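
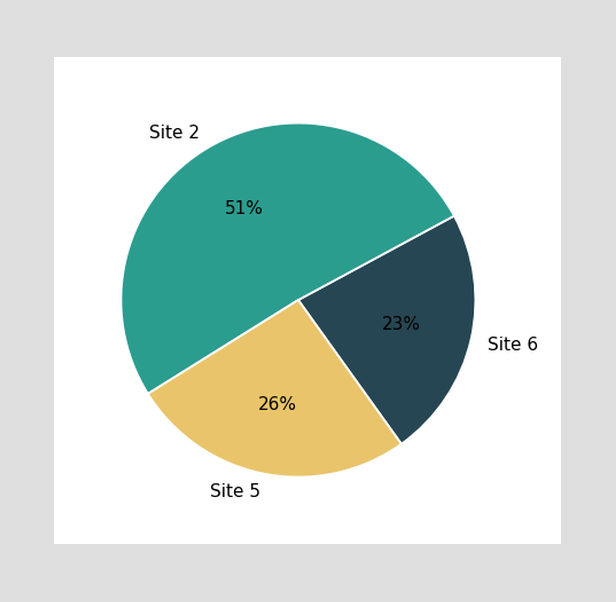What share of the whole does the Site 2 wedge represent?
The Site 2 slice takes up 51% of the pie.

51%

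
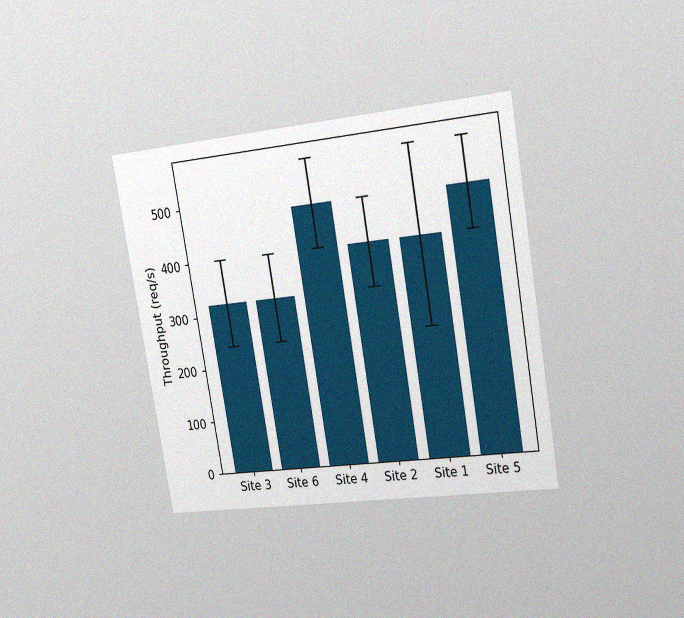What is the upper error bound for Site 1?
The chart is tilted about 10° counter-clockwise and viewed slightly from the right, with some photo noise. The Site 1 bar's upper whisker reaches 560req/s.

560req/s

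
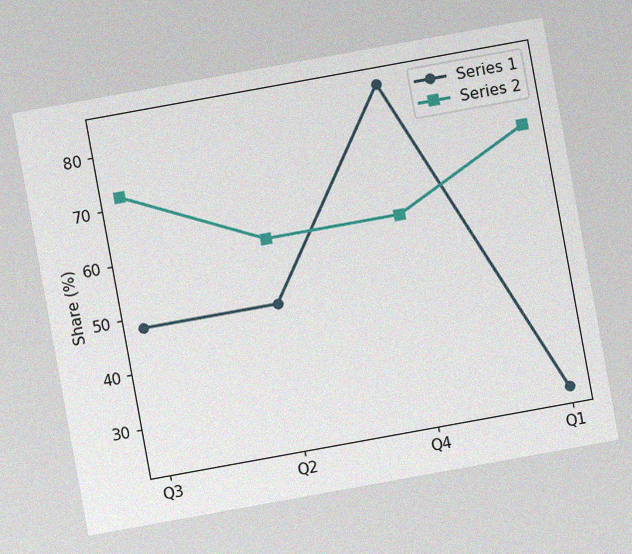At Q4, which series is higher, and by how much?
The chart is tilted about 10° counter-clockwise, with some photo noise. At Q4, Series 1 sits above the other line by 24%.

Series 1, by 24%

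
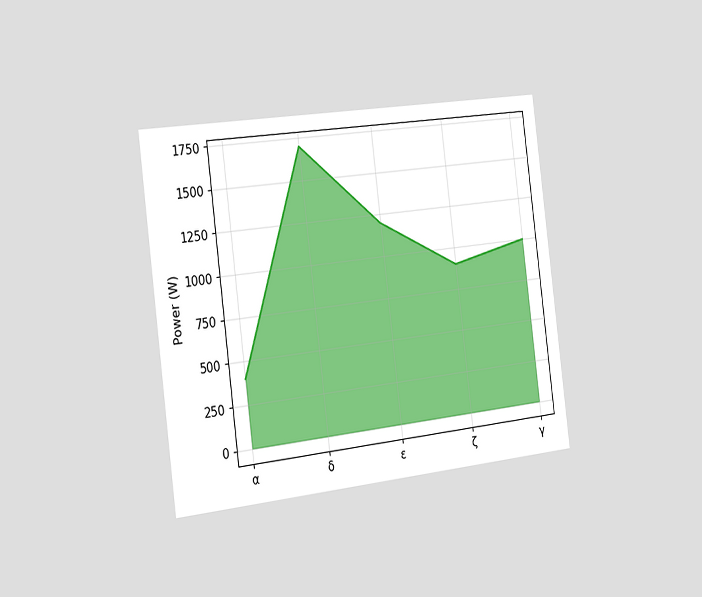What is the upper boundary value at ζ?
The chart is tilted about 7° counter-clockwise and viewed slightly from the left. At ζ the upper boundary is at 900W.

900W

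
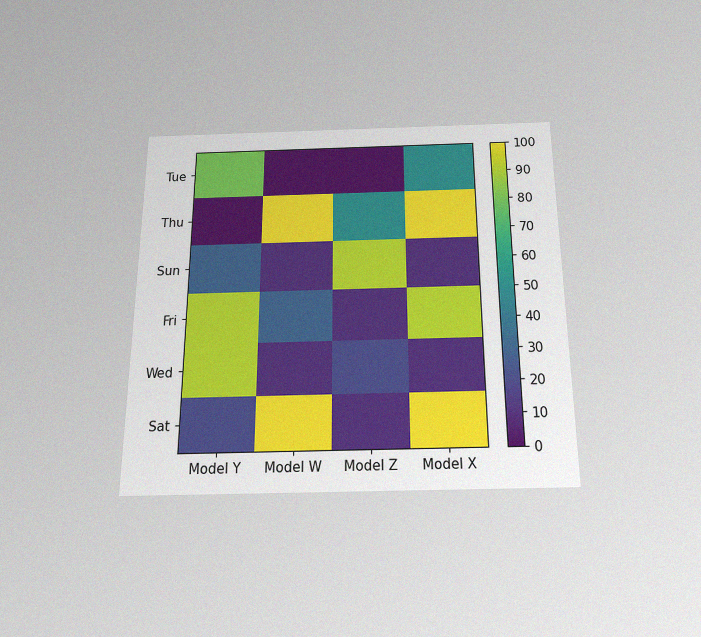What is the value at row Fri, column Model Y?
The chart is viewed slightly from below, with some photo noise. Matching cell (Fri, Model Y) against the colorbar gives 90.

90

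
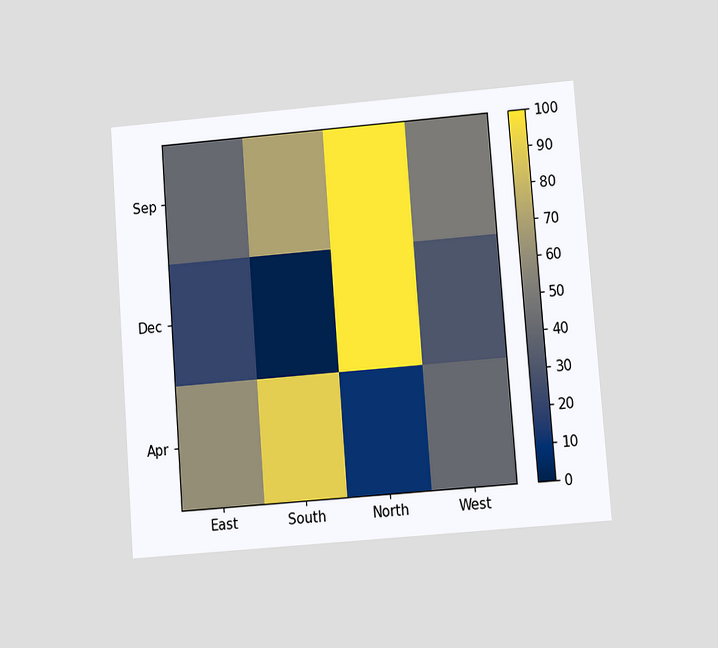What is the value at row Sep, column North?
100

The chart is tilted about 4° counter-clockwise and viewed at a slight angle. Matching cell (Sep, North) against the colorbar gives 100.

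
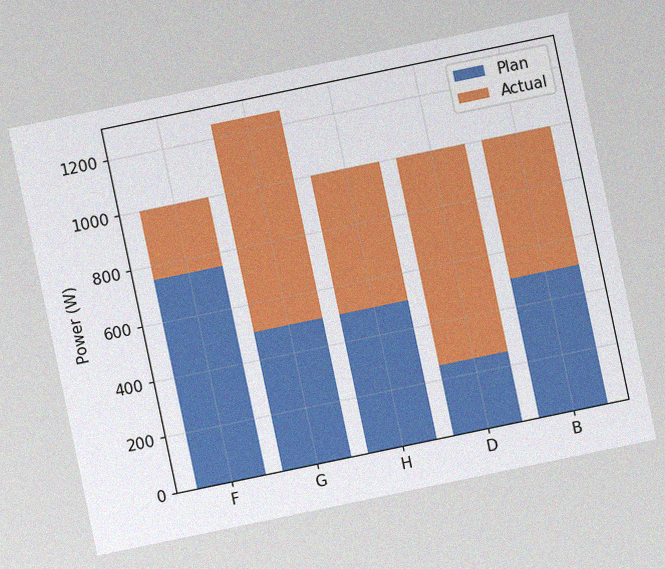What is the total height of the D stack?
1000W

The chart is tilted about 12° counter-clockwise, with some photo noise. The D stack's top reaches 1000W on the y-axis.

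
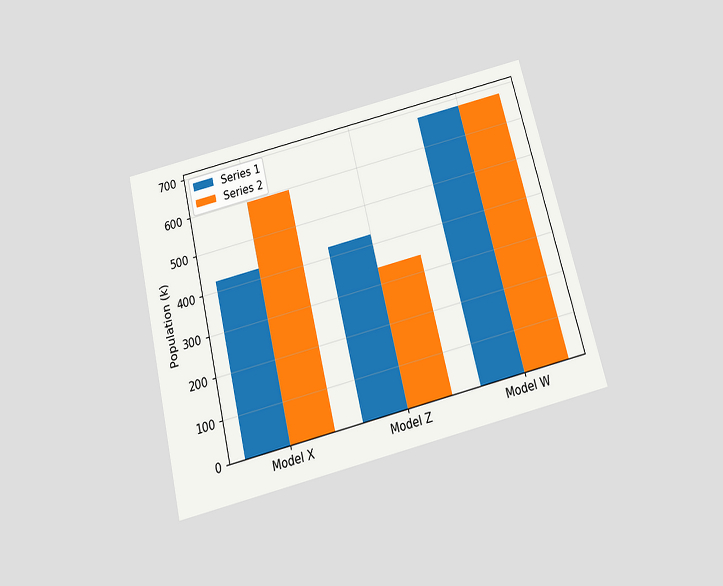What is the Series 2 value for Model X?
The chart is tilted about 14° counter-clockwise and viewed slightly from below. The Series 2 bar at Model X reaches 595k on the y-axis.

595k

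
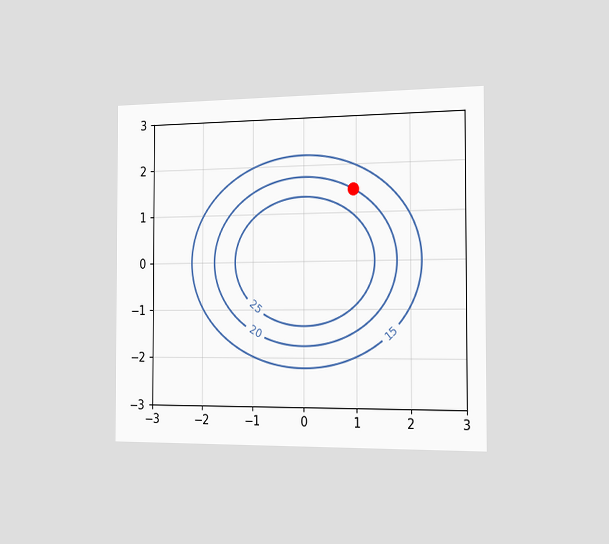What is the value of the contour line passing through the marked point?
20

The chart is viewed slightly from the right. The marked point sits on the contour labelled 20.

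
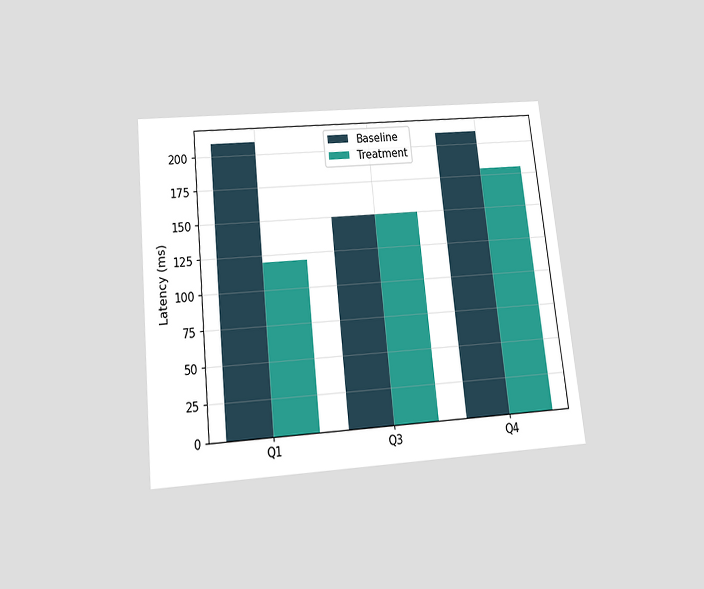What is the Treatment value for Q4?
The chart is tilted about 6° counter-clockwise and viewed slightly from below. The Treatment bar at Q4 reaches 180ms on the y-axis.

180ms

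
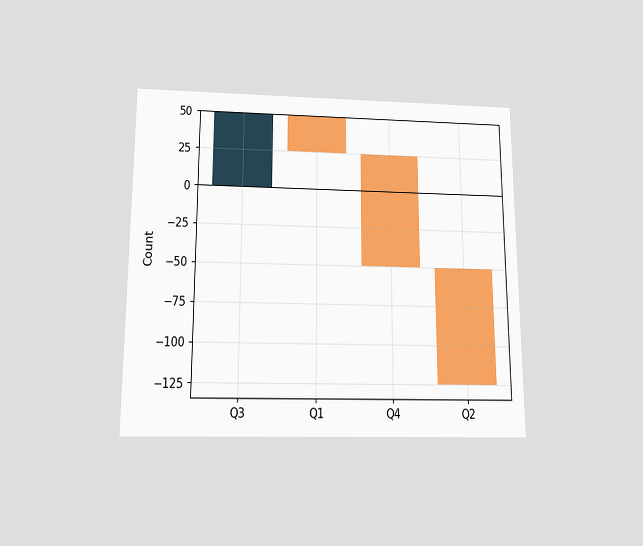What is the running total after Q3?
50

The chart is viewed slightly from below. After Q3 the running total reaches 50.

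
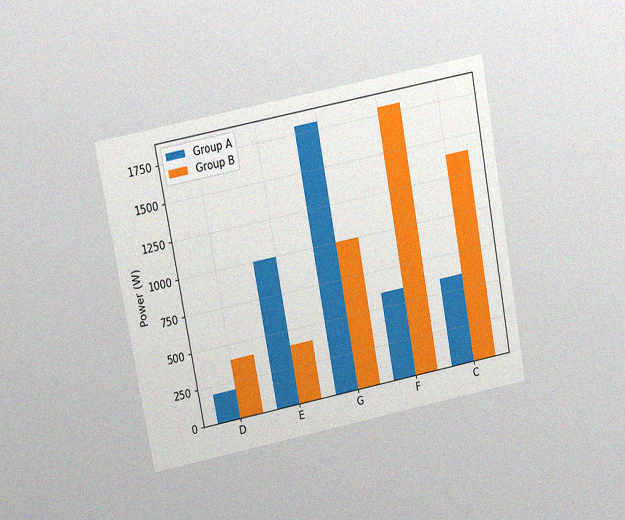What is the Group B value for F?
The chart is tilted about 11° counter-clockwise and viewed slightly from above, with some photo noise. The Group B bar at F reaches 1800W on the y-axis.

1800W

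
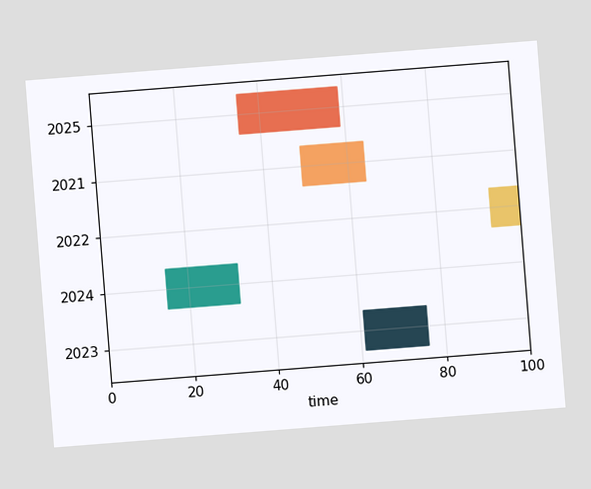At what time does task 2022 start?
The chart is tilted about 4° counter-clockwise. The 2022 bar begins at t=93.

93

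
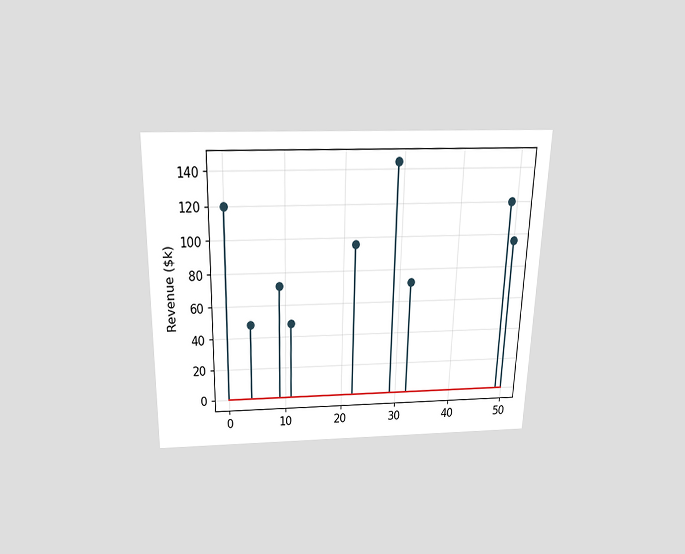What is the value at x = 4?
$48k

The chart is viewed slightly from above. The stem at x=4 reaches $48k.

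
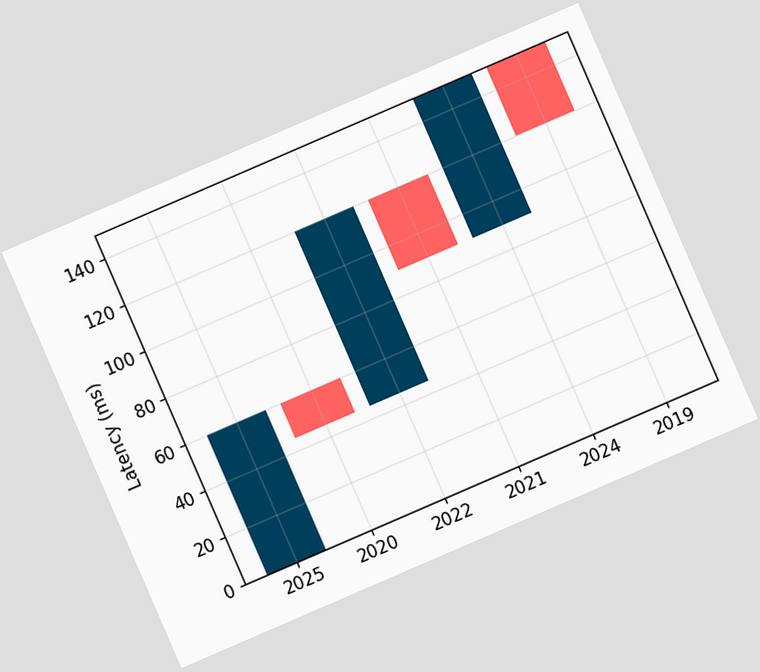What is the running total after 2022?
120ms

The chart is tilted about 23° counter-clockwise. After 2022 the running total reaches 120ms.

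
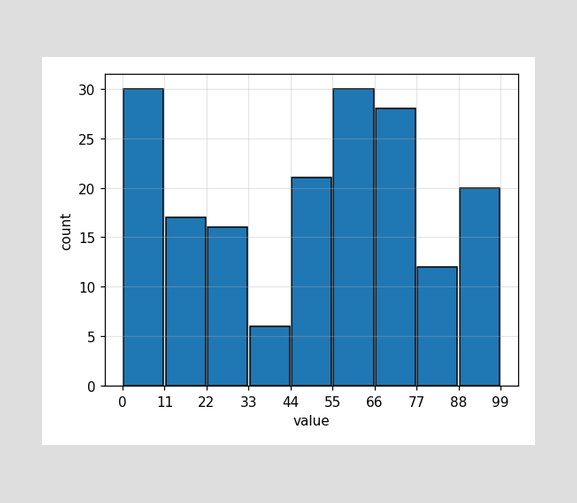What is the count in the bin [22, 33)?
The [22, 33) bin has height 16.

16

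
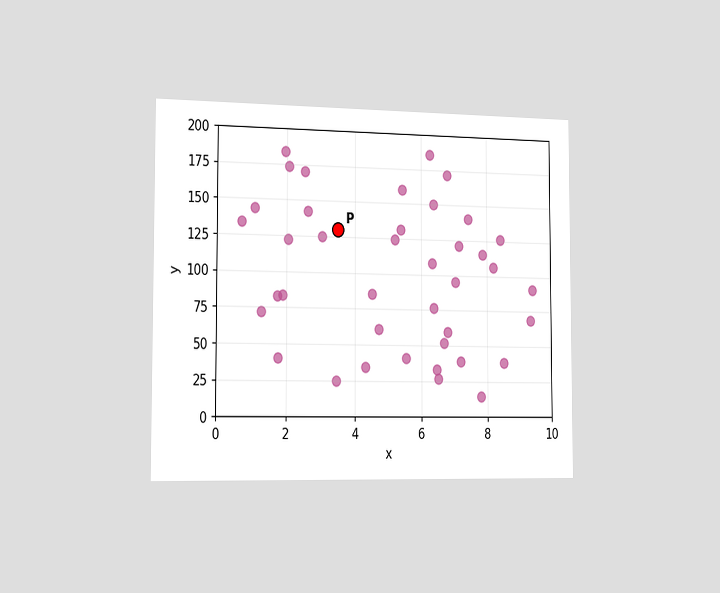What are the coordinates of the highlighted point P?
The chart is viewed slightly from the left. Following the gridlines from P to each axis, P sits at (3.5, 130).

(3.5, 130)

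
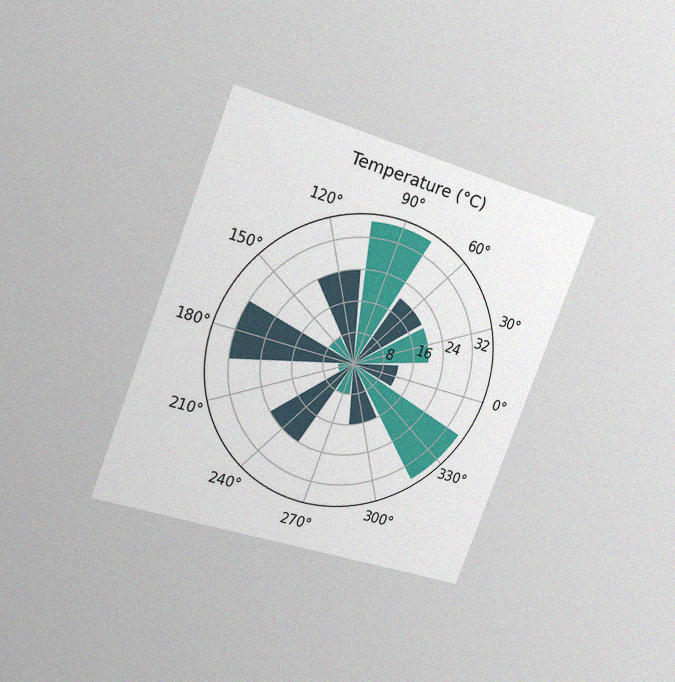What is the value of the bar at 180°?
The chart is tilted about 21° clockwise and viewed slightly from the left, with some photo noise. The bar at 180° reaches 32°C on the radial axis.

32°C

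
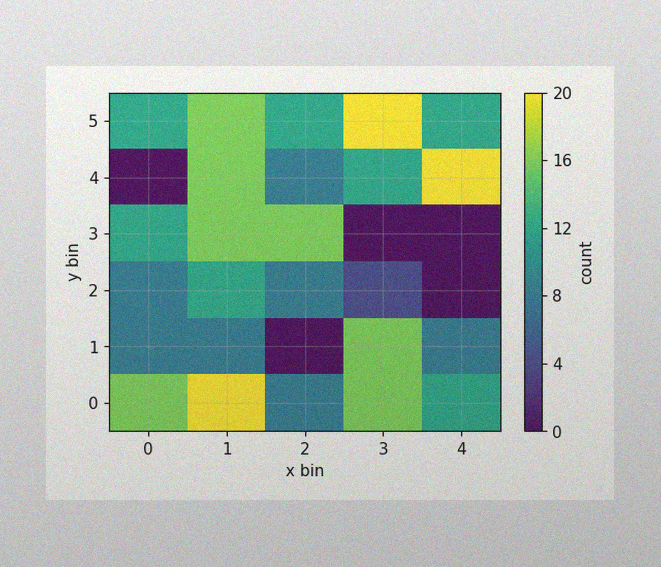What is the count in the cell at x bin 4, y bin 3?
0

The image has some photo noise and uneven lighting. Matching the cell (4, 3) against the colorbar gives 0.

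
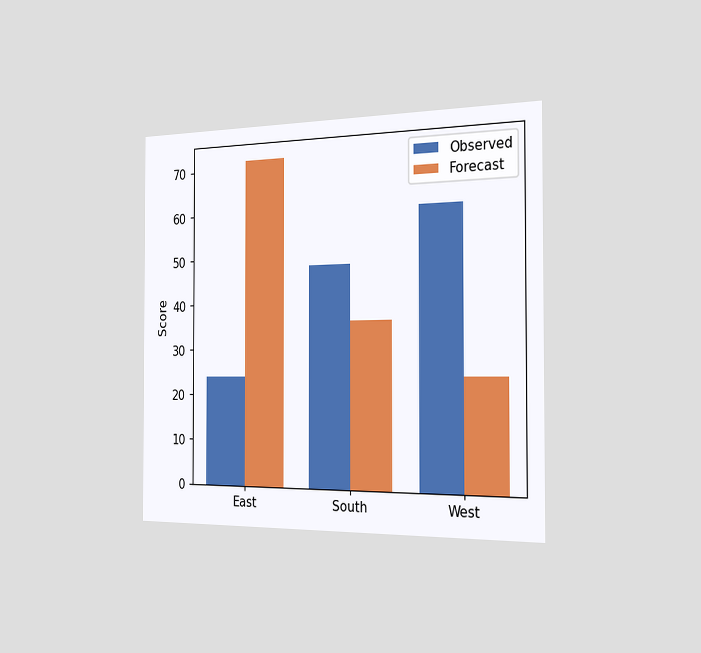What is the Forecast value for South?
The chart is viewed slightly from the right. The Forecast bar at South reaches 36 on the y-axis.

36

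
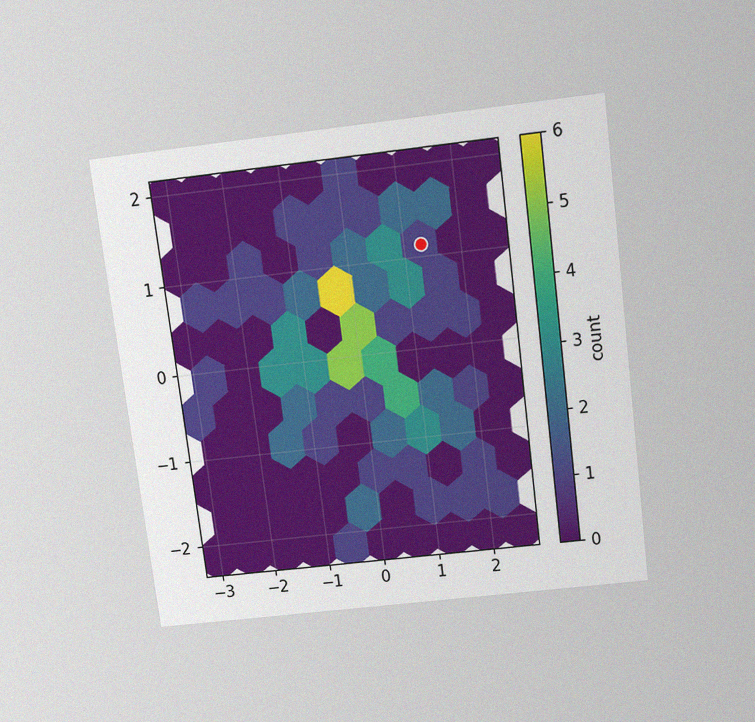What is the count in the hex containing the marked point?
The chart is tilted about 7° counter-clockwise and viewed slightly from above, with some photo noise. The marked hex reads 1 on the colorbar.

1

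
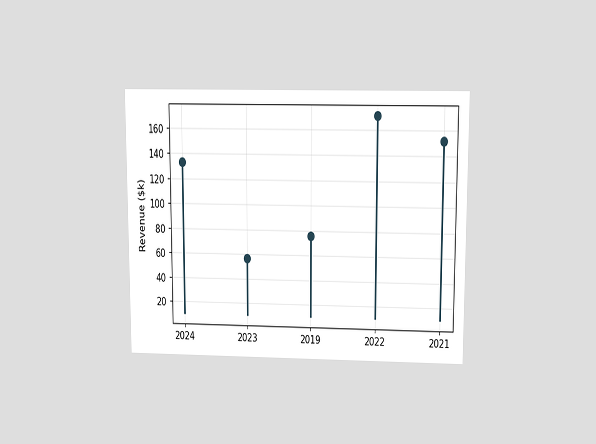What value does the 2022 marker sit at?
The chart is viewed slightly from above. The 2022 marker sits at $171k.

$171k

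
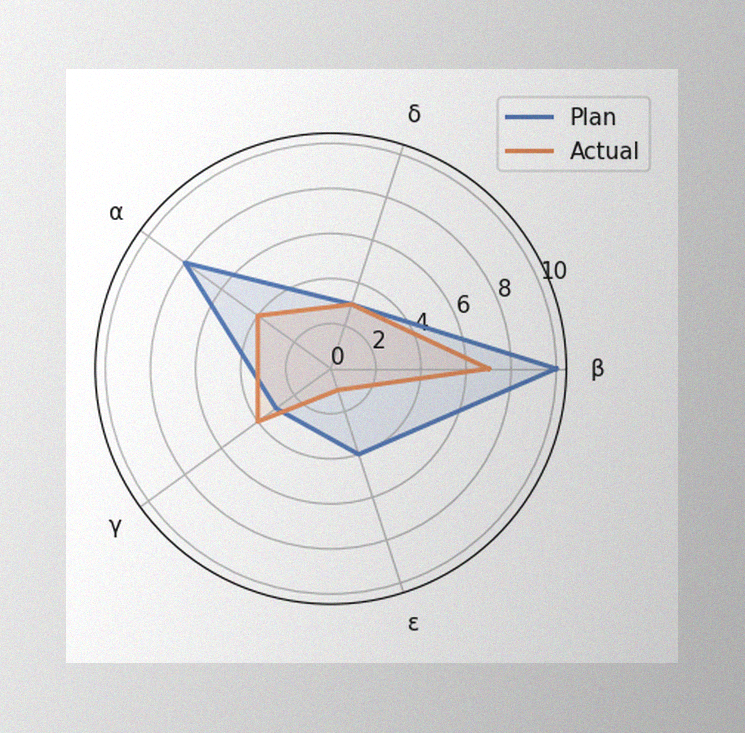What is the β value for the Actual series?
The image has some photo noise and uneven lighting. On the β axis, Actual reaches 7.

7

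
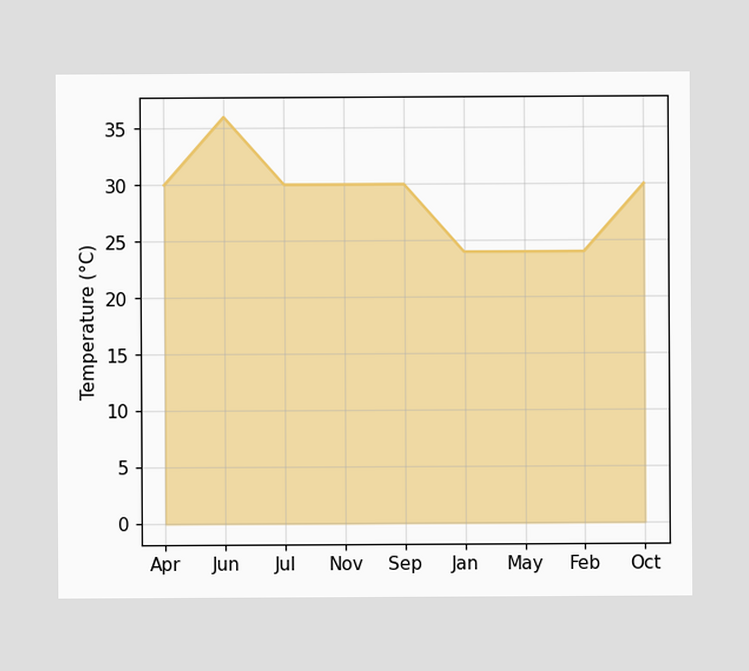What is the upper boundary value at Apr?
At Apr the upper boundary is at 30°C.

30°C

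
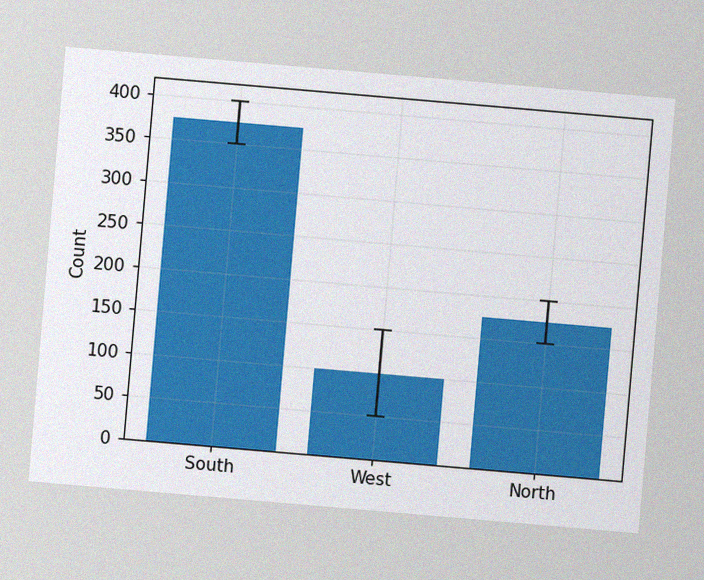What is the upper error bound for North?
200

The chart is tilted about 5° clockwise, with some photo noise. The North bar's upper whisker reaches 200.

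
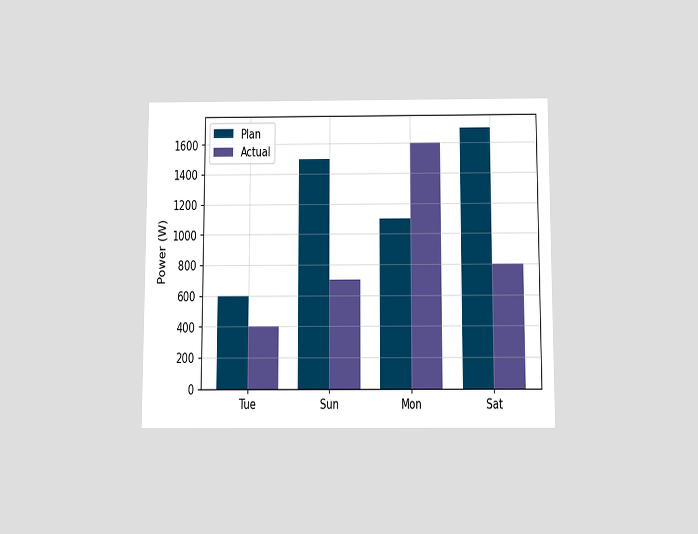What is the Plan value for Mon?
1100W

The chart is viewed slightly from below. The Plan bar at Mon reaches 1100W on the y-axis.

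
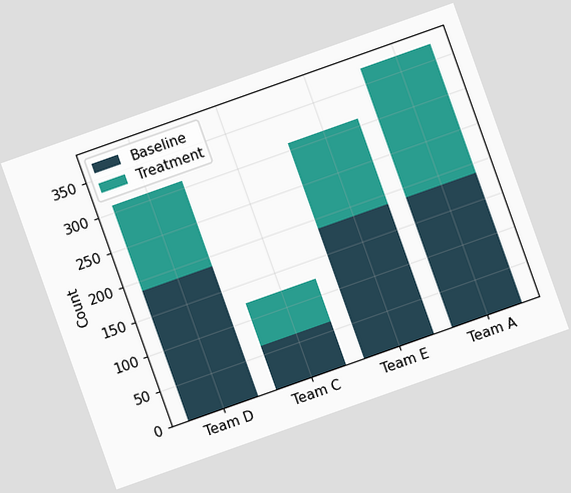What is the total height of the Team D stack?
The chart is tilted about 20° counter-clockwise. The Team D stack's top reaches 310 on the y-axis.

310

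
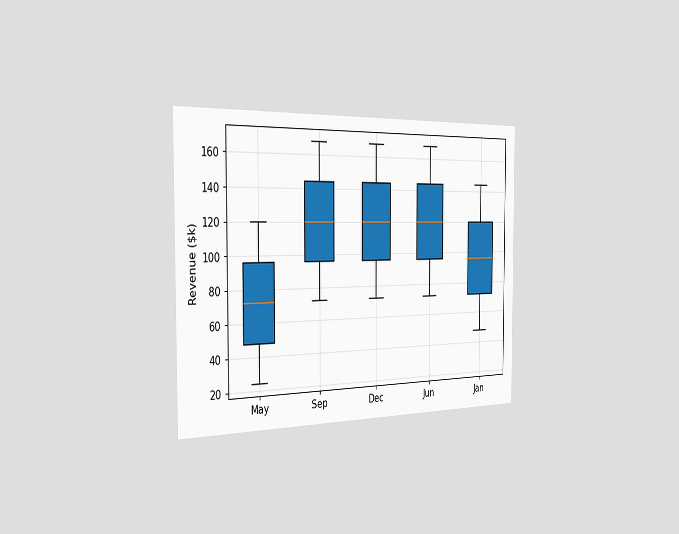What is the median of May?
$72k

The chart is viewed slightly from the left. The median line in the May box sits at $72k.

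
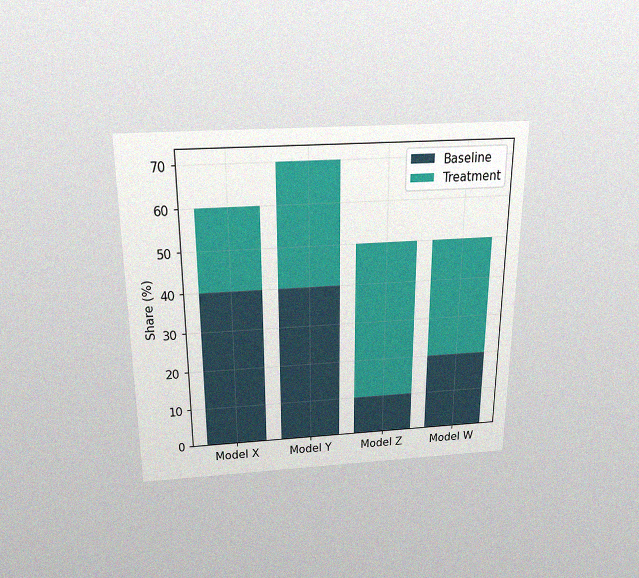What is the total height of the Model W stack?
The chart is viewed slightly from above, with some photo noise. The Model W stack's top reaches 50% on the y-axis.

50%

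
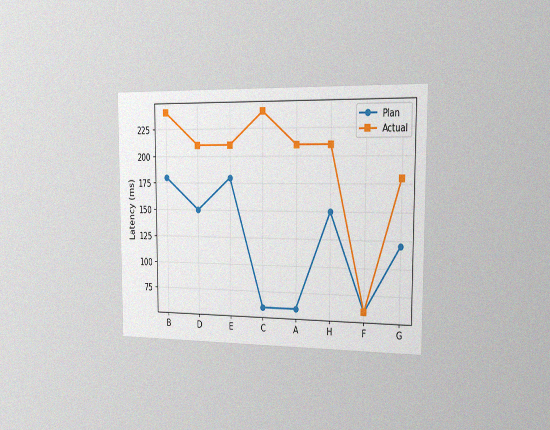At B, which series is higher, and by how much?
The chart is viewed slightly from the right, with some photo noise. At B, Actual sits above the other line by 60ms.

Actual, by 60ms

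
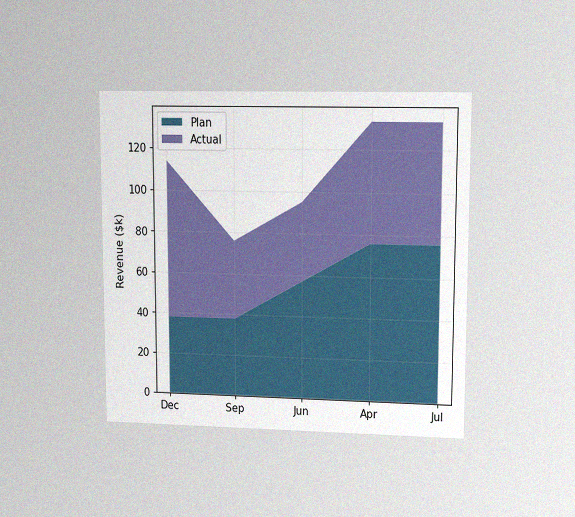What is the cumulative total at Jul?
The chart is viewed at a slight angle, with some photo noise. The stacked total at Jul reaches $133k.

$133k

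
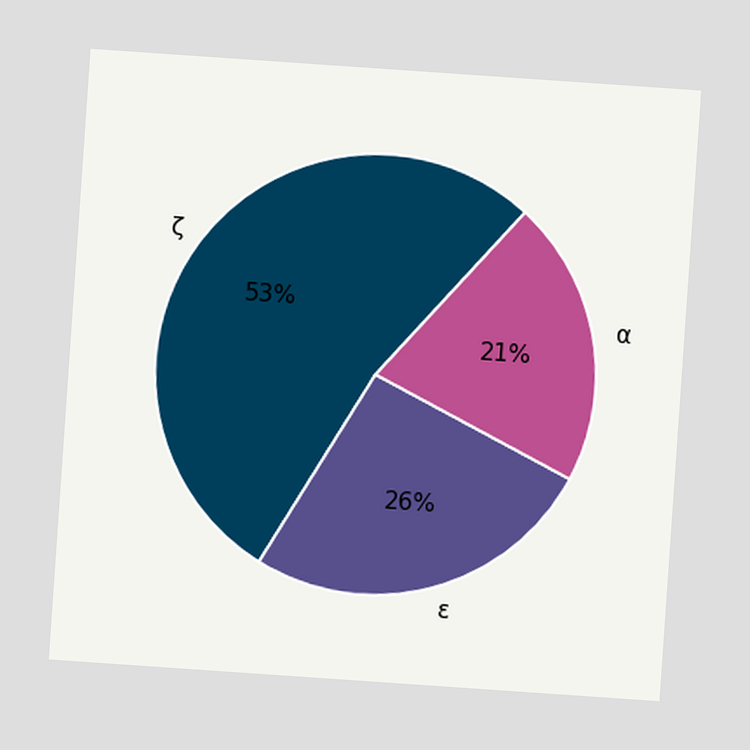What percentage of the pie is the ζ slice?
The chart is tilted about 4° clockwise. The ζ slice takes up 53% of the pie.

53%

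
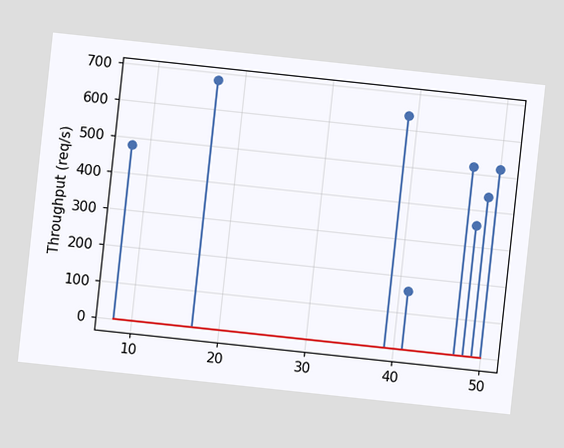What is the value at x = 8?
480req/s

The chart is tilted about 6° clockwise. The stem at x=8 reaches 480req/s.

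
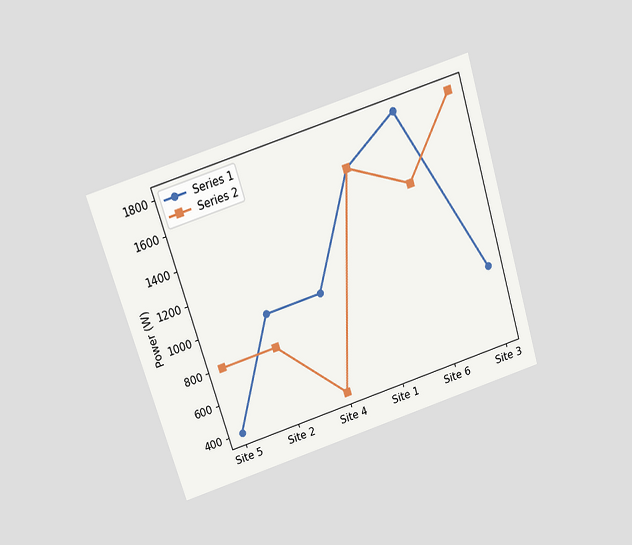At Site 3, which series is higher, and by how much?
The chart is tilted about 17° counter-clockwise and viewed slightly from above. At Site 3, Series 2 sits above the other line by 1000W.

Series 2, by 1000W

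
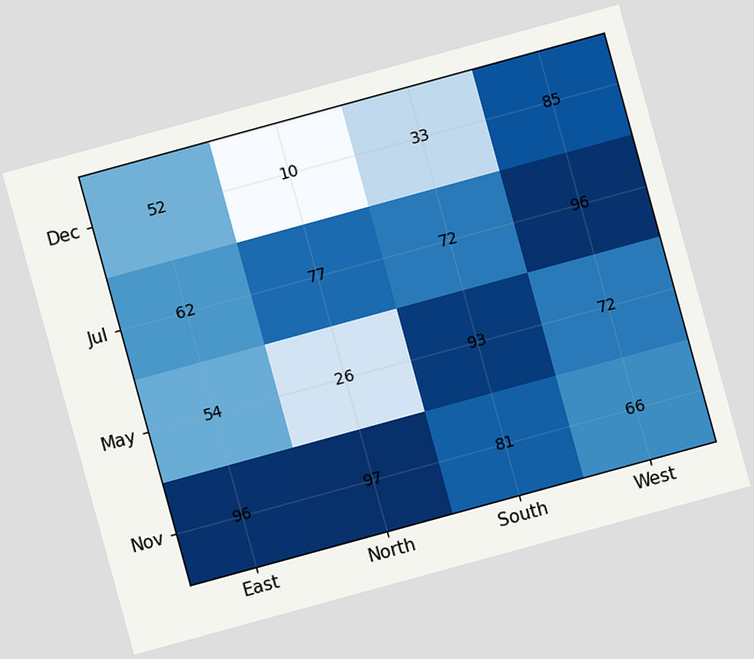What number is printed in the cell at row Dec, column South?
33

The chart is tilted about 15° counter-clockwise. The (Dec, South) cell reads 33.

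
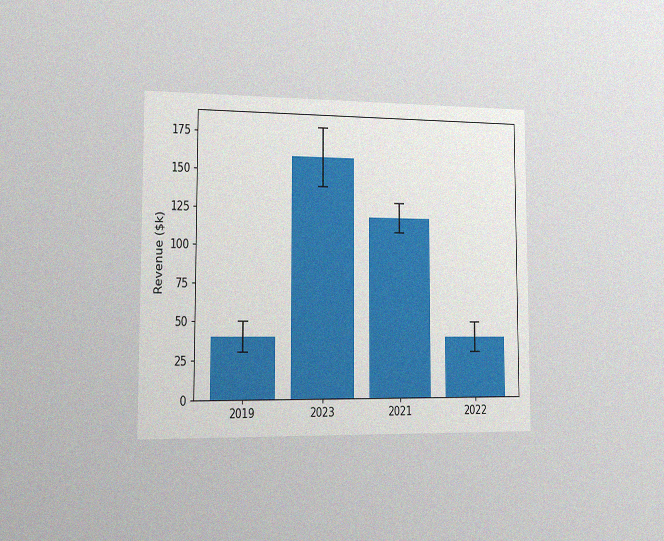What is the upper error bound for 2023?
The chart is viewed slightly from the left, with some photo noise. The 2023 bar's upper whisker reaches $180k.

$180k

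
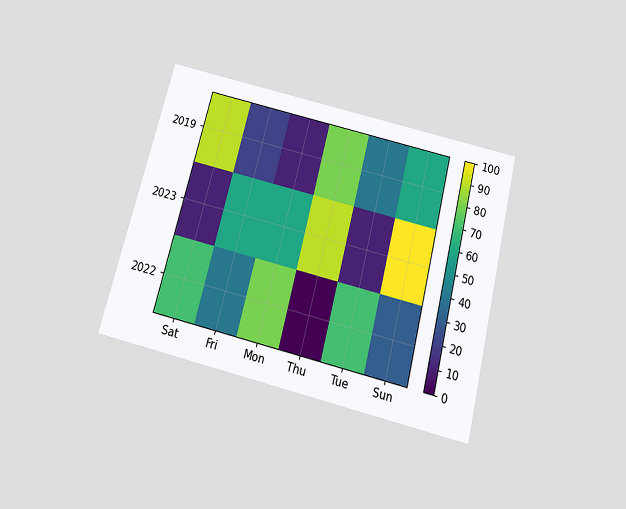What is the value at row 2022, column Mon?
80

The chart is tilted about 14° clockwise and viewed slightly from below. Matching cell (2022, Mon) against the colorbar gives 80.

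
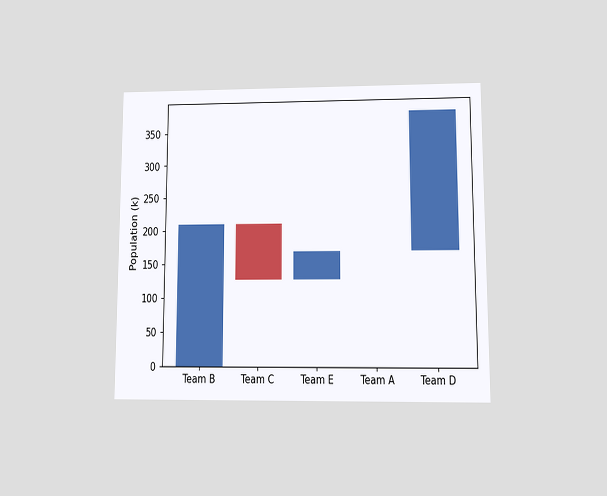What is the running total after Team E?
The chart is viewed at a slight angle. After Team E the running total reaches 168k.

168k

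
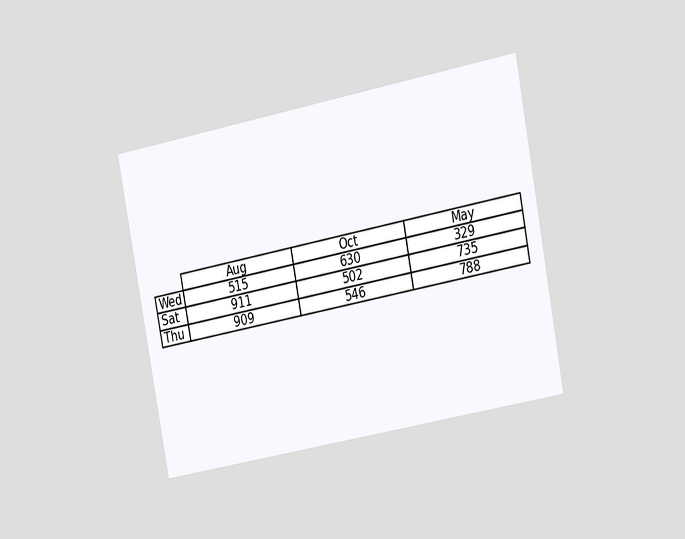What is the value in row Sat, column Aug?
911

The chart is tilted about 11° counter-clockwise and viewed slightly from the right. The (Sat, Aug) cell reads 911.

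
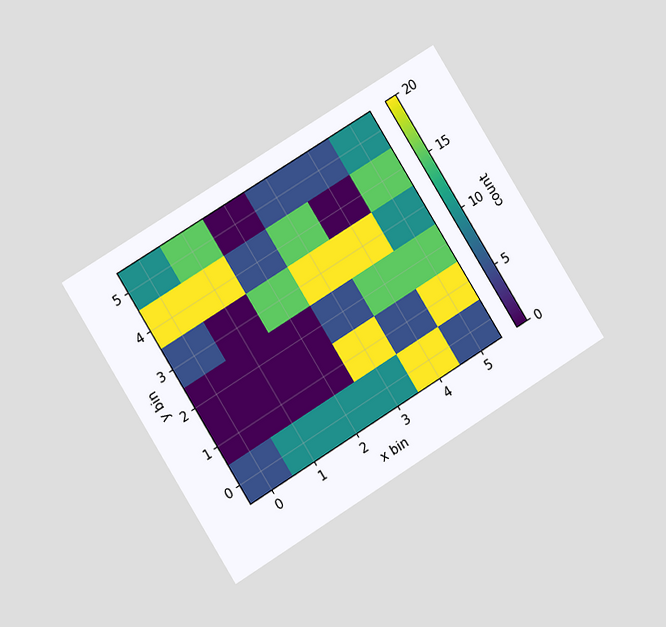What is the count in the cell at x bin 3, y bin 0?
10

The chart is tilted about 32° counter-clockwise and viewed at a slight angle. Matching the cell (3, 0) against the colorbar gives 10.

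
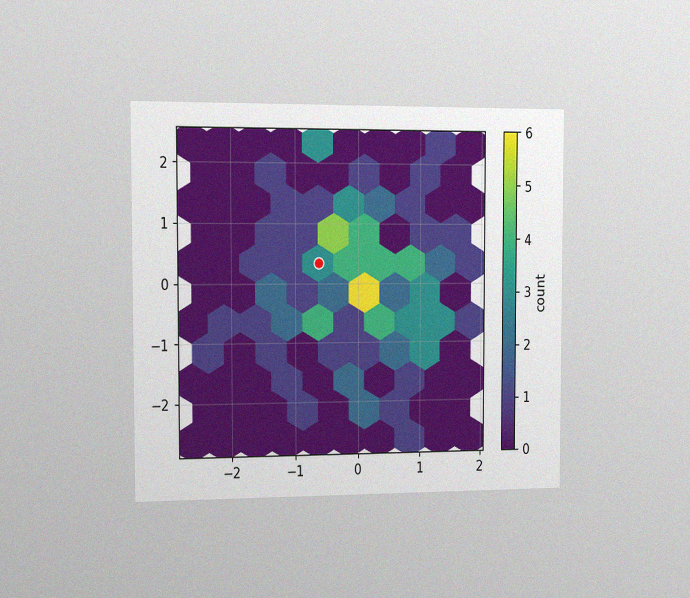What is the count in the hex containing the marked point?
3

The chart is viewed slightly from the left, with some photo noise. The marked hex reads 3 on the colorbar.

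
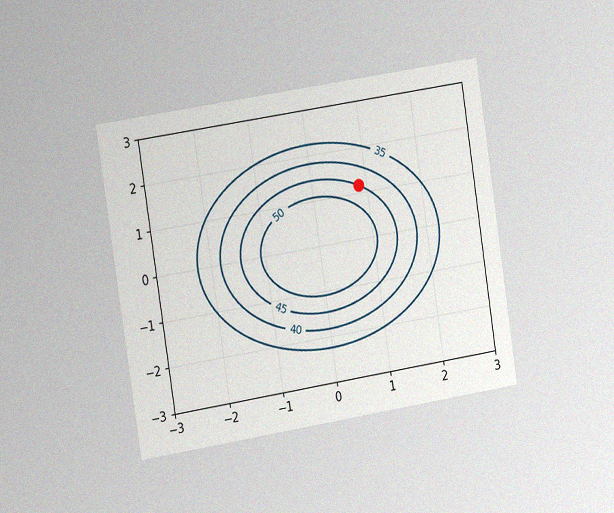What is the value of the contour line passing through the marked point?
45

The chart is tilted about 9° counter-clockwise and viewed slightly from the left, with some photo noise. The marked point sits on the contour labelled 45.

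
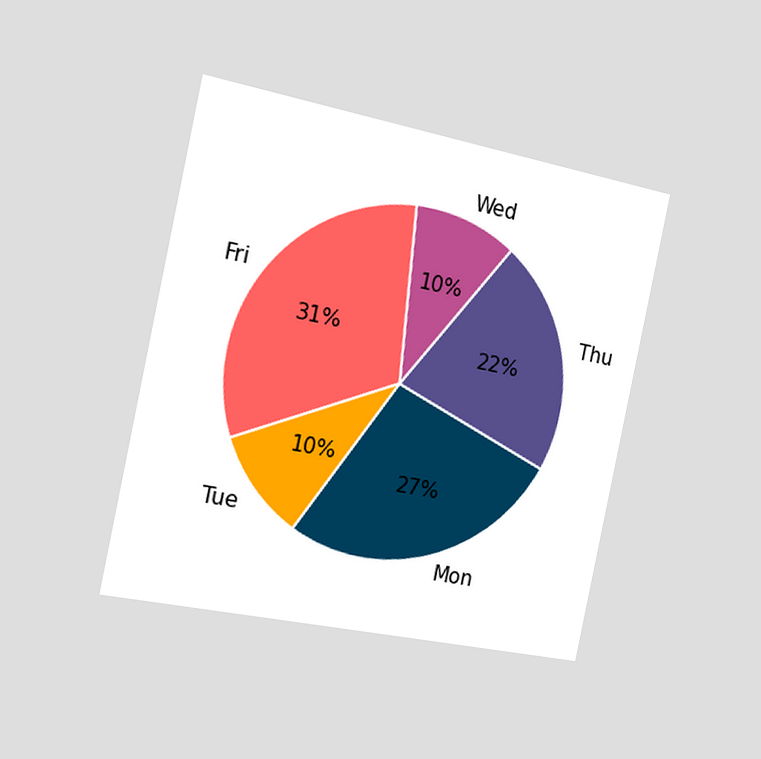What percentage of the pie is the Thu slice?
22%

The chart is tilted about 12° clockwise and viewed slightly from the left. The Thu slice takes up 22% of the pie.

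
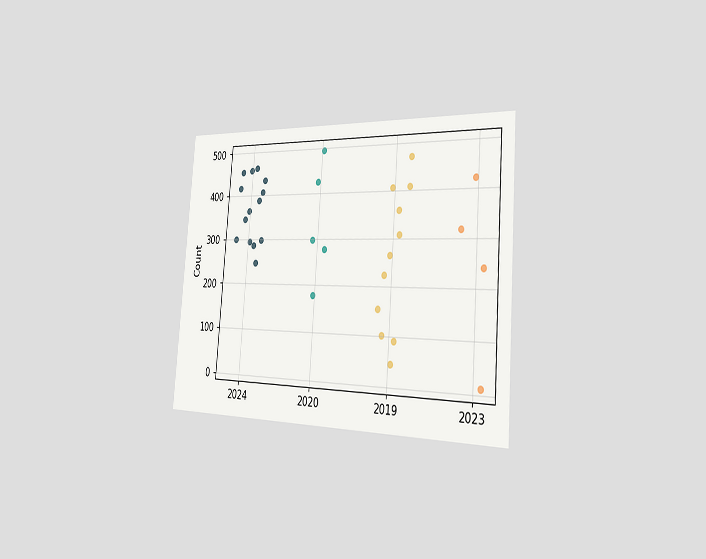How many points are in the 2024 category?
14

The chart is tilted about 4° clockwise and viewed slightly from the right. Counting the markers in the 2024 column gives 14.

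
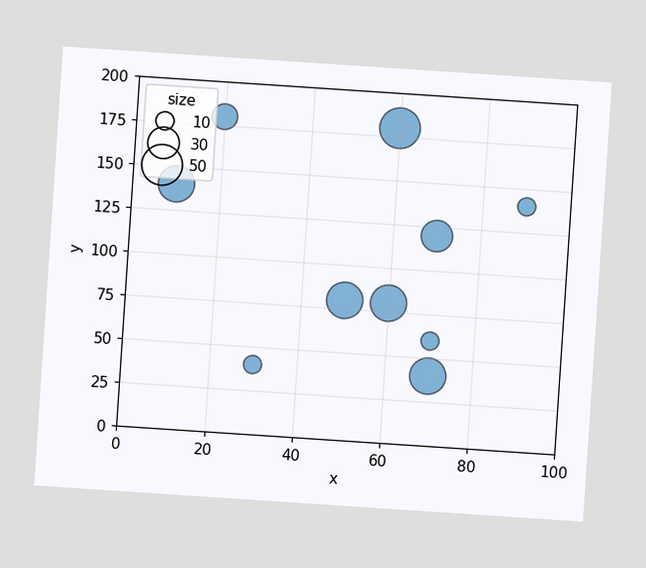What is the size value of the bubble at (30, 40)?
10

The chart is tilted about 4° clockwise. Matching the bubble at (30, 40) against the size legend gives 10.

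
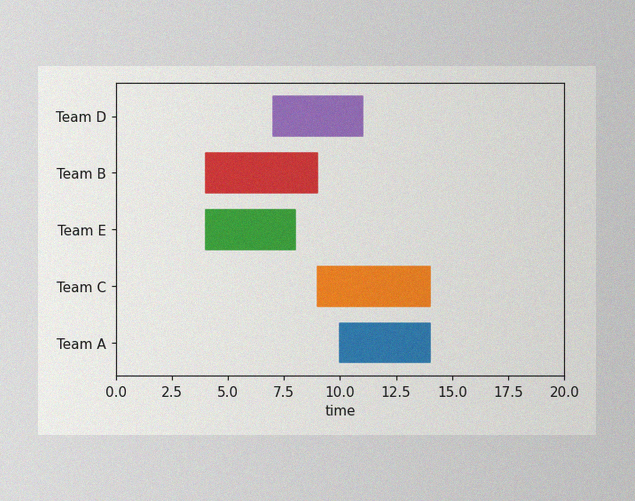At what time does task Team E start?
4

The image has some photo noise and uneven lighting. The Team E bar begins at t=4.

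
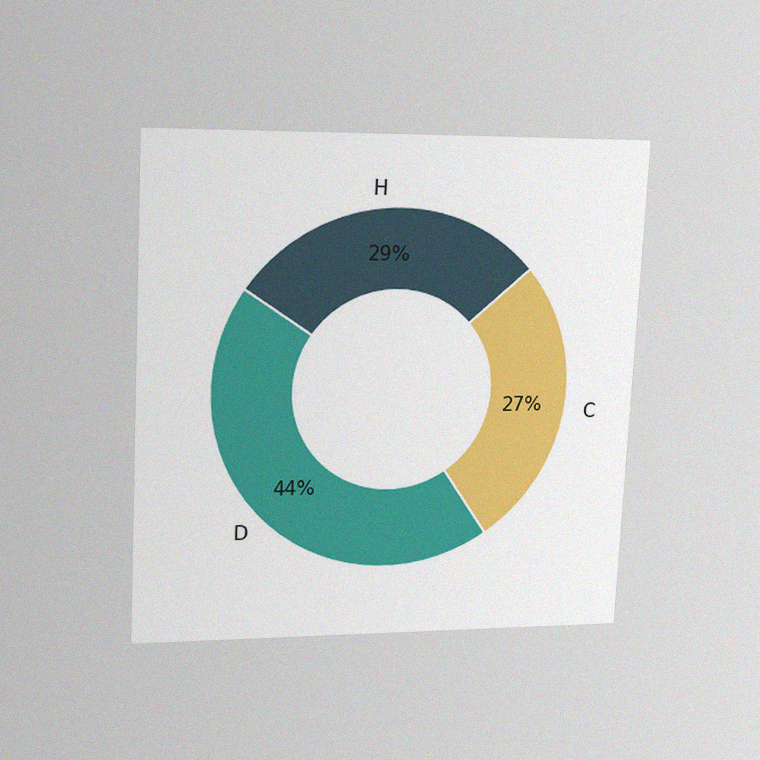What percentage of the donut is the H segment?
29%

The chart is tilted about 3° clockwise and viewed at a slight angle, with some photo noise. The H segment takes up 29% of the ring.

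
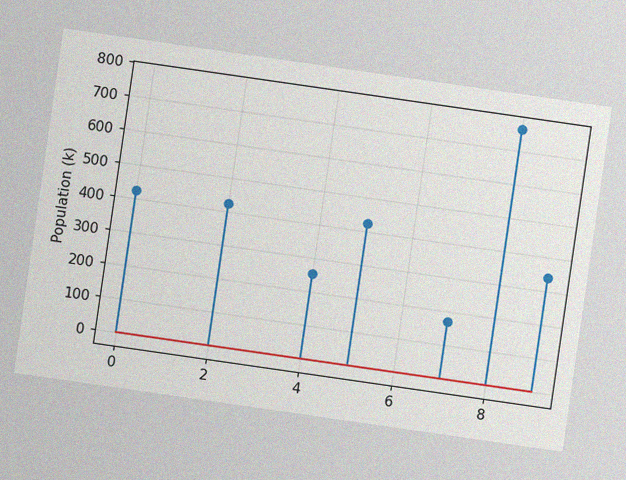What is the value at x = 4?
255k

The chart is tilted about 8° clockwise, with some photo noise. The stem at x=4 reaches 255k.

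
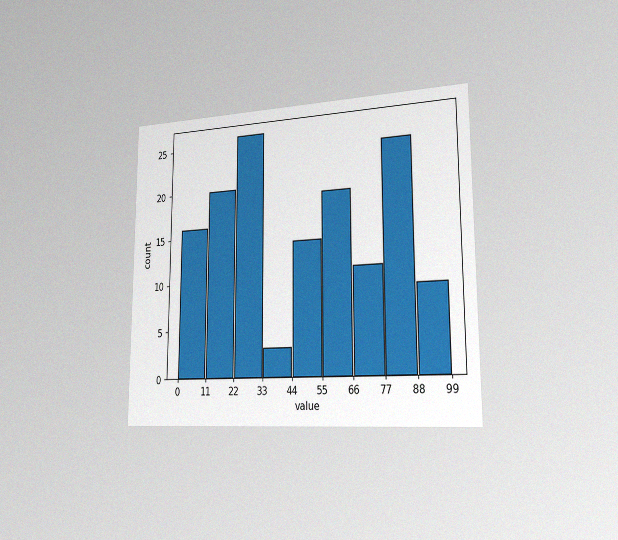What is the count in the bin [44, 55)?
14

The chart is viewed slightly from the right, with some photo noise. The [44, 55) bin has height 14.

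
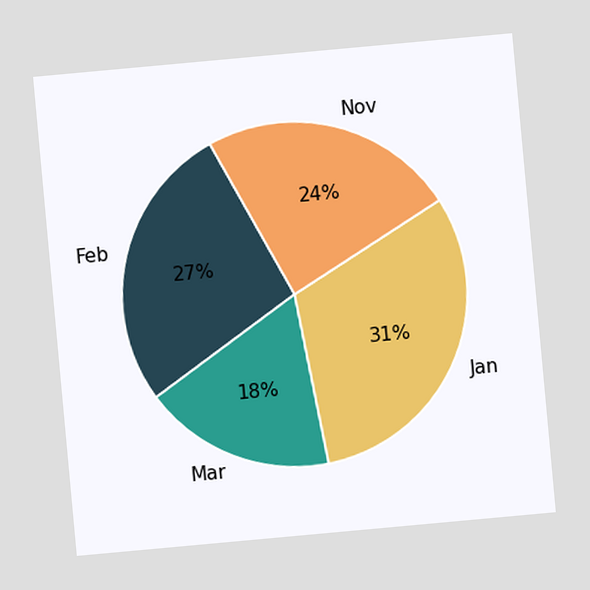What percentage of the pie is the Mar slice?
The chart is tilted about 5° counter-clockwise. The Mar slice takes up 18% of the pie.

18%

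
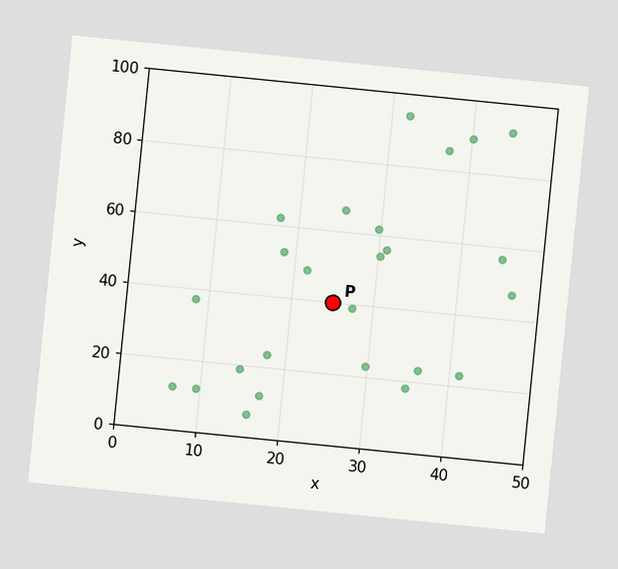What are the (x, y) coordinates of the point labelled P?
(25, 40)

The chart is tilted about 6° clockwise. Following the gridlines from P to each axis, P sits at (25, 40).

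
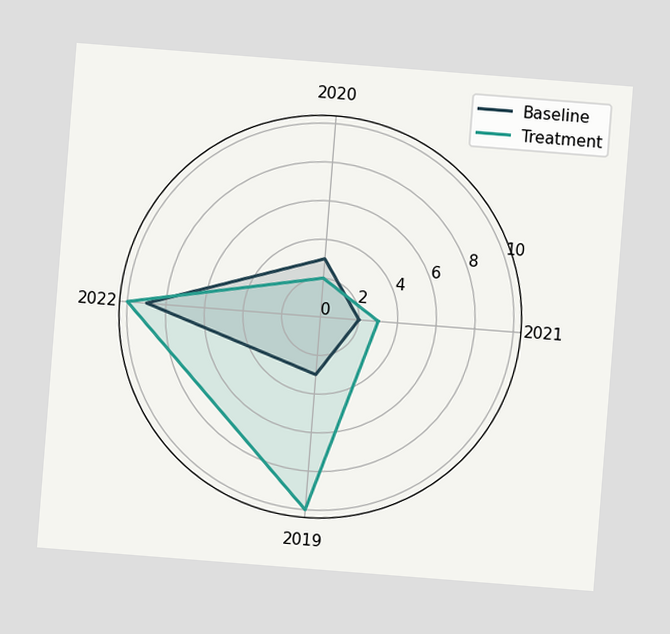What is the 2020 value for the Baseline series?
3

The chart is tilted about 4° clockwise. On the 2020 axis, Baseline reaches 3.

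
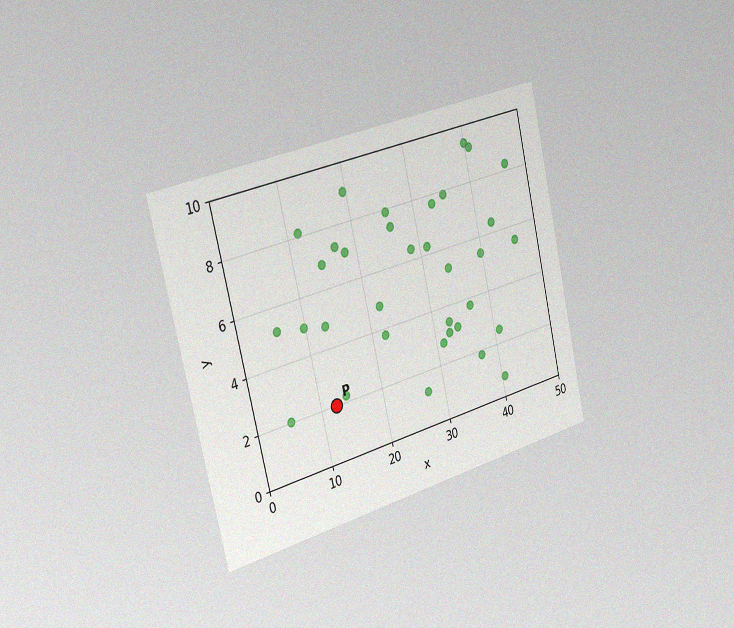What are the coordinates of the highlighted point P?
(12.5, 2)

The chart is tilted about 13° counter-clockwise and viewed slightly from the left, with some photo noise. Following the gridlines from P to each axis, P sits at (12.5, 2).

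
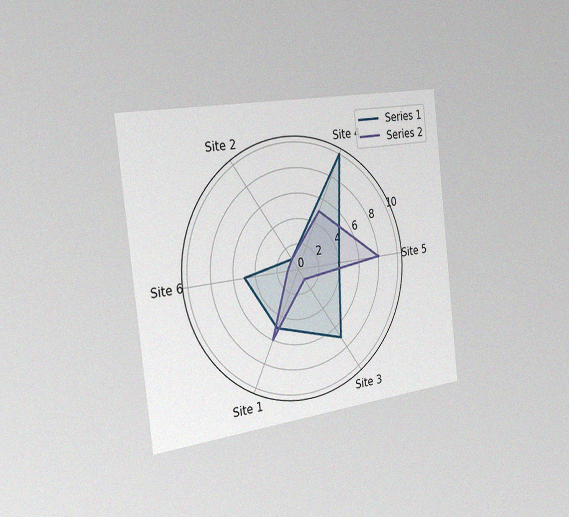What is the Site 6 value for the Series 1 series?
5

The chart is tilted about 7° counter-clockwise and viewed slightly from the left, with some photo noise. On the Site 6 axis, Series 1 reaches 5.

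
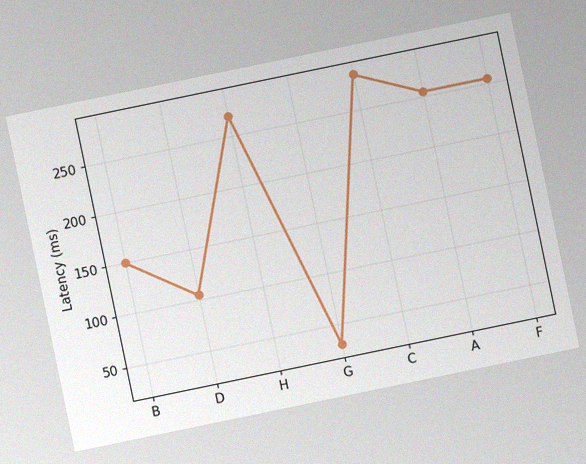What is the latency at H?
The chart is tilted about 12° counter-clockwise, with some photo noise. At H, the line is at 270ms.

270ms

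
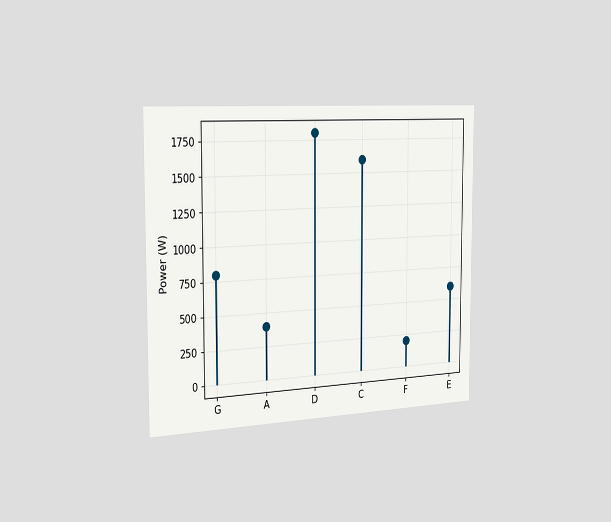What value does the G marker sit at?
The chart is viewed slightly from the left. The G marker sits at 800W.

800W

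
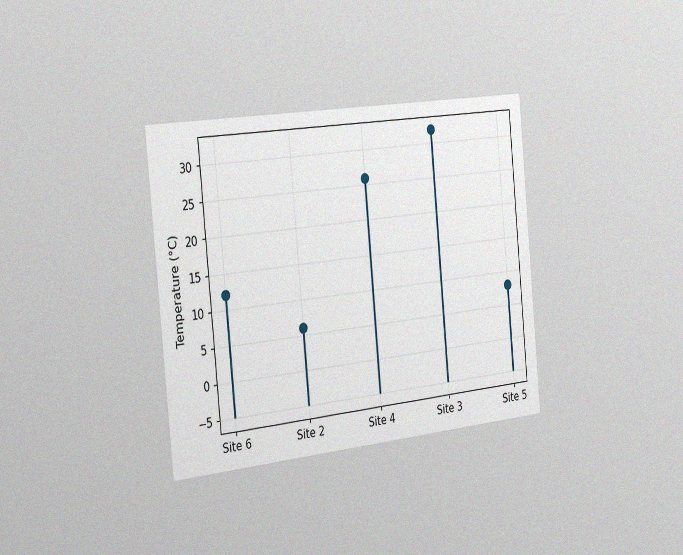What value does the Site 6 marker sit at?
The chart is tilted about 5° counter-clockwise and viewed slightly from the left, with some photo noise. The Site 6 marker sits at 12°C.

12°C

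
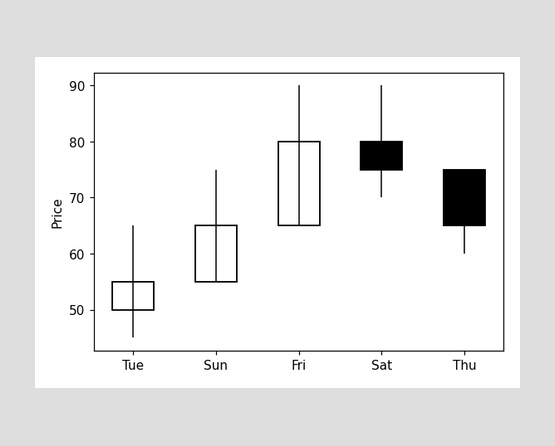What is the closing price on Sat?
The Sat candle closes at 75.

75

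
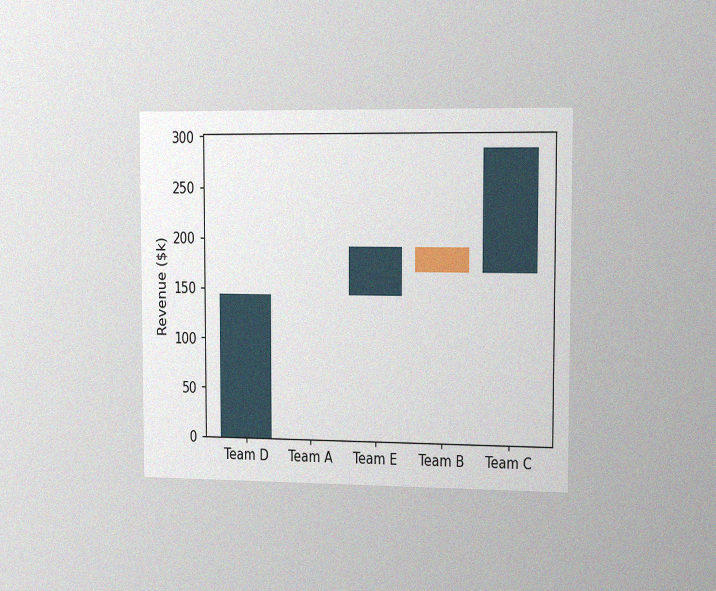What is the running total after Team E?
The chart is viewed slightly from the right, with some photo noise. After Team E the running total reaches $192k.

$192k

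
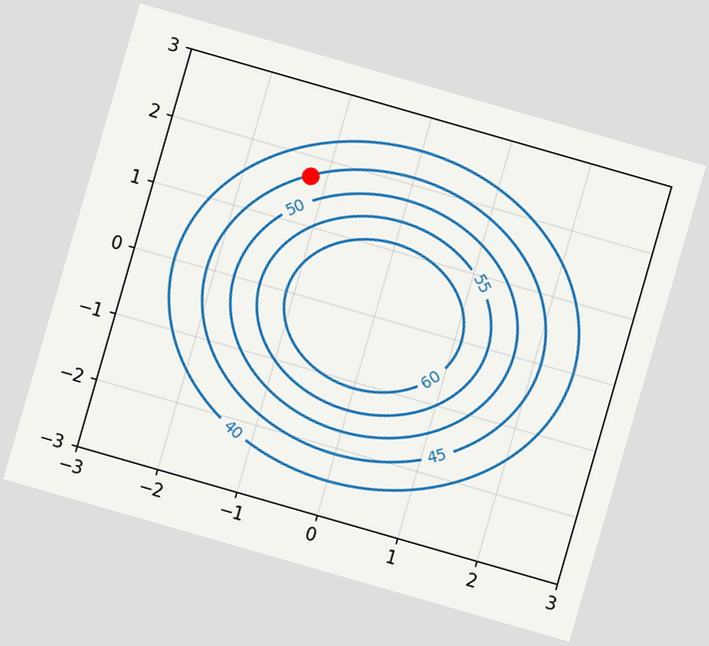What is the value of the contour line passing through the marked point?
45

The chart is tilted about 16° clockwise. The marked point sits on the contour labelled 45.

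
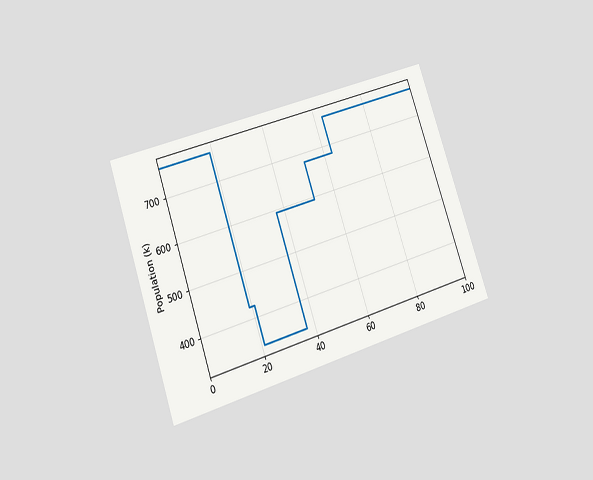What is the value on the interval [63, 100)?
The chart is tilted about 19° counter-clockwise and viewed at a slight angle. On [63, 100) the step sits at 765k.

765k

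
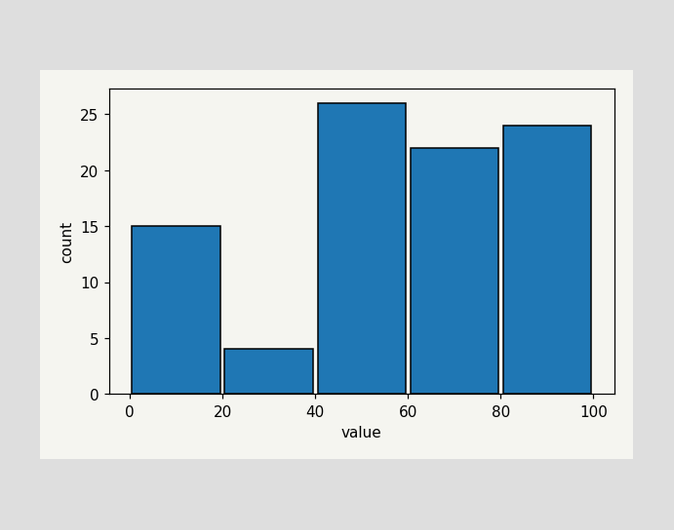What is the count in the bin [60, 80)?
The [60, 80) bin has height 22.

22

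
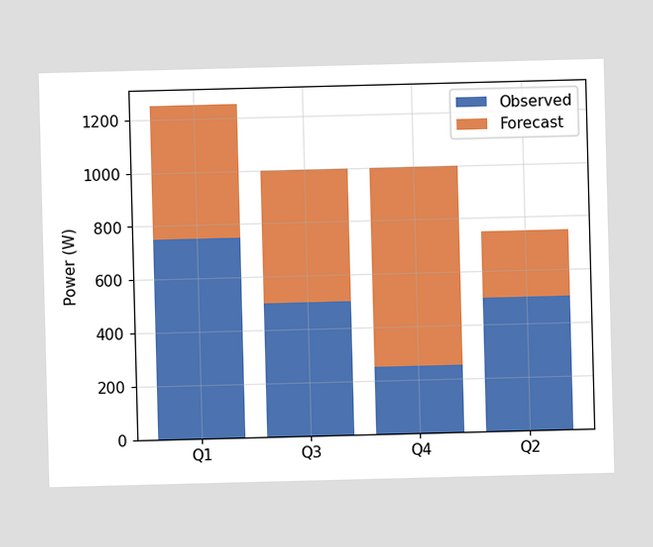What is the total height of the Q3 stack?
1000W

The Q3 stack's top reaches 1000W on the y-axis.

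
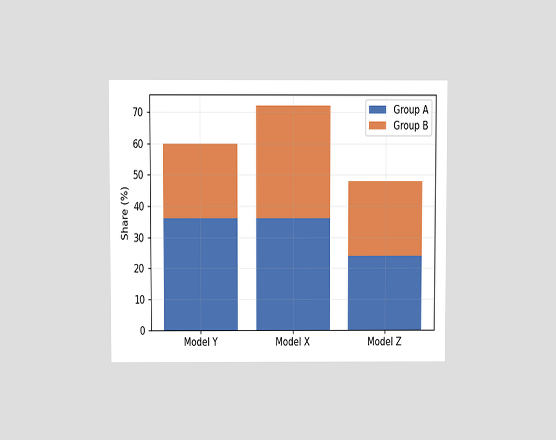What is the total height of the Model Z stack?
48%

The chart is viewed at a slight angle. The Model Z stack's top reaches 48% on the y-axis.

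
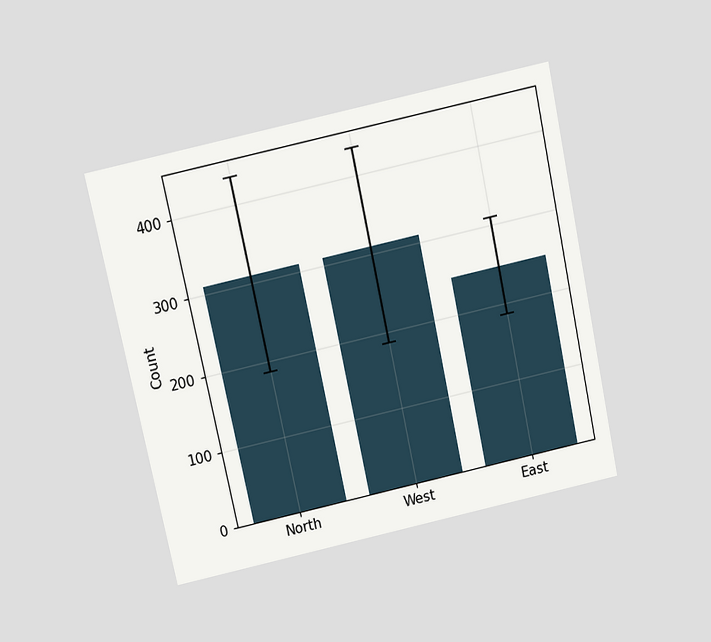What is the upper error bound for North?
434

The chart is tilted about 12° counter-clockwise and viewed slightly from above. The North bar's upper whisker reaches 434.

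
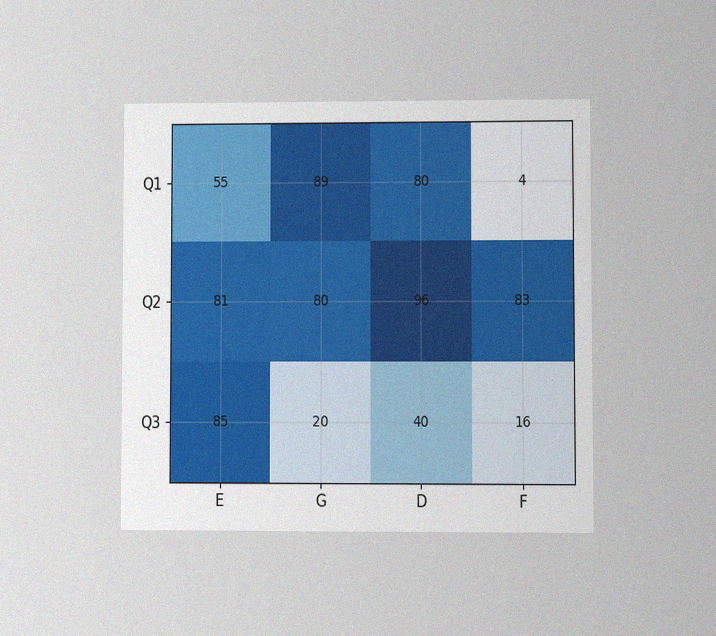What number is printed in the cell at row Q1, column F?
4

The chart is viewed at a slight angle, with some photo noise. The (Q1, F) cell reads 4.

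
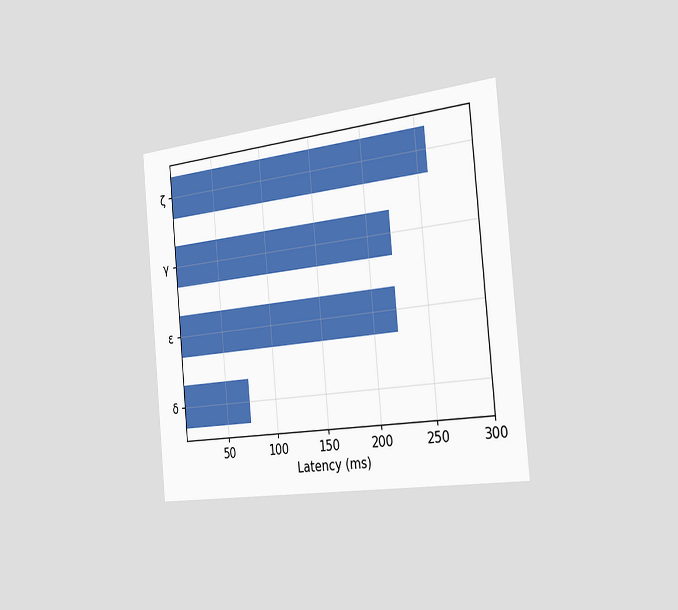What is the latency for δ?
74ms

The chart is tilted about 5° counter-clockwise and viewed slightly from the right. Reading along the chart's x-axis, the δ bar reaches 74ms.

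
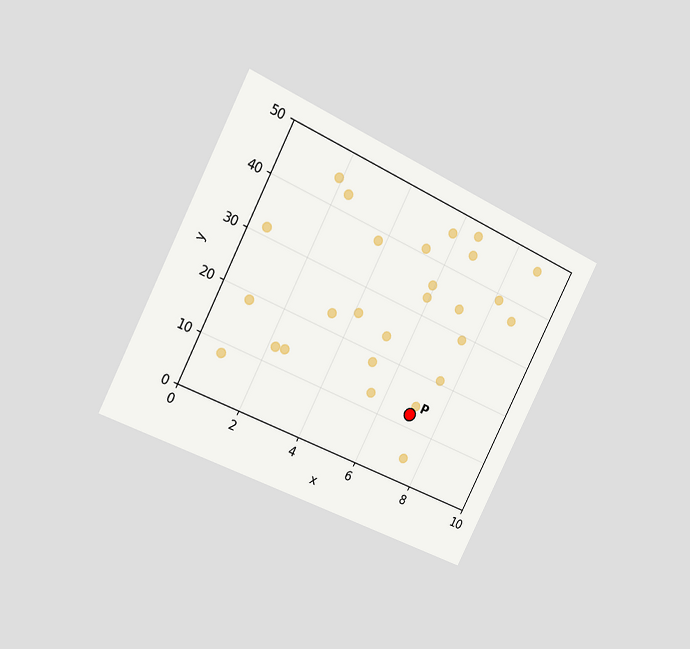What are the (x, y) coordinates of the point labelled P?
The chart is tilted about 27° clockwise and viewed slightly from the left. Following the gridlines from P to each axis, P sits at (7, 12.5).

(7, 12.5)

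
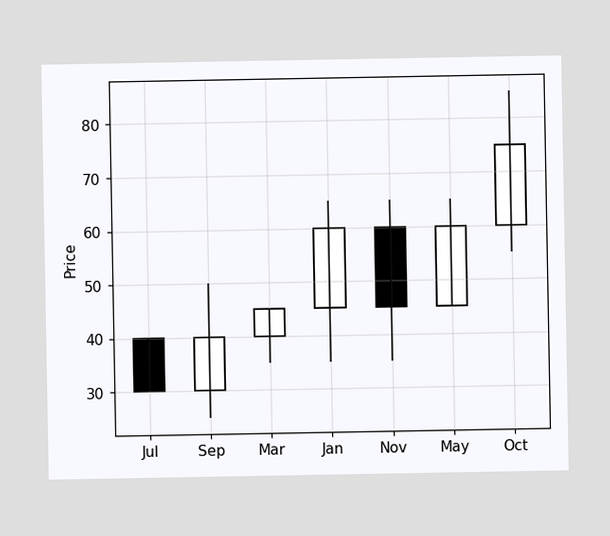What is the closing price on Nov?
The Nov candle closes at 45.

45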